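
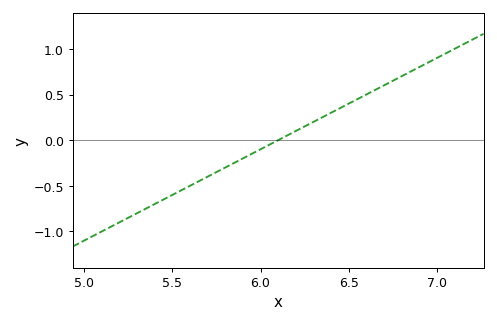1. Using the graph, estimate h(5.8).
-0.3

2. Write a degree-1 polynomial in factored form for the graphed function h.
y = 1(x - 6.1)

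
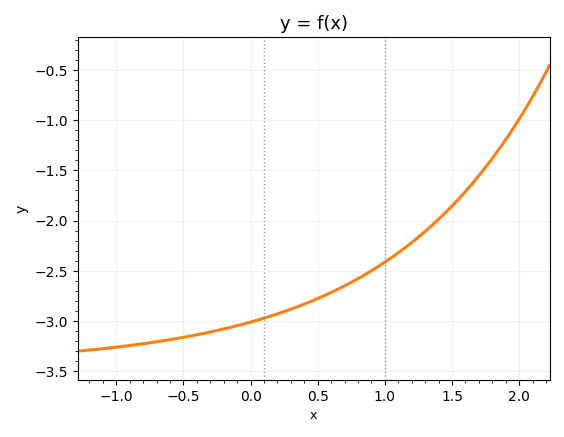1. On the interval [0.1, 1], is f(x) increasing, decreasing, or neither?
increasing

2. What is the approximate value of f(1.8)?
-1.38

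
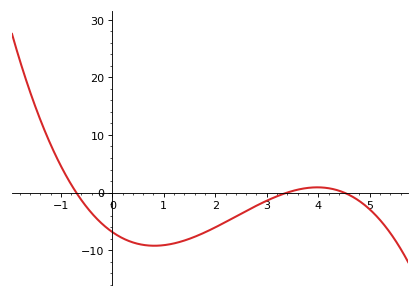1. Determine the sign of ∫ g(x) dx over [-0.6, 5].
negative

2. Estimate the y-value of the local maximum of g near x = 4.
1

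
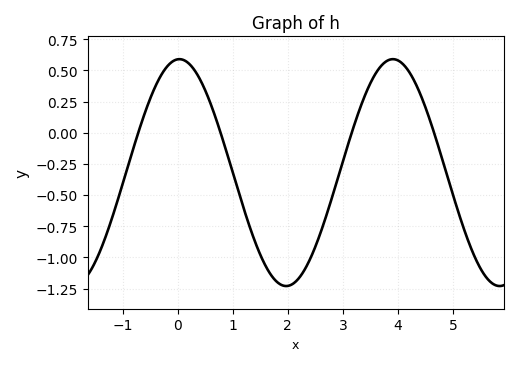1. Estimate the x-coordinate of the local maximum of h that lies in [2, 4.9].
4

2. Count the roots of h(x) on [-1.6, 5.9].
4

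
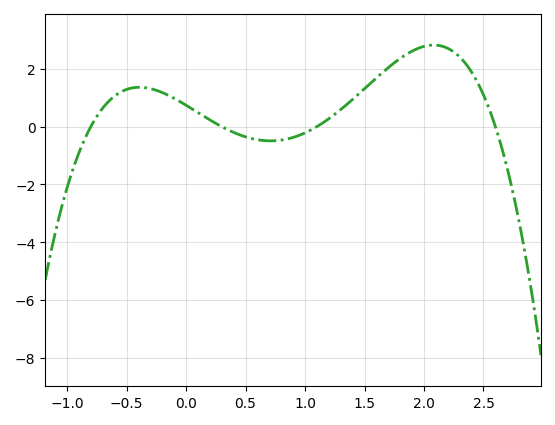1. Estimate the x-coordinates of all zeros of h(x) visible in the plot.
-0.8, 0.3, 1.1, 2.6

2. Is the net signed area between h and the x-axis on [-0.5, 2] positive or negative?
positive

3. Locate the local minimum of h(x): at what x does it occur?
0.71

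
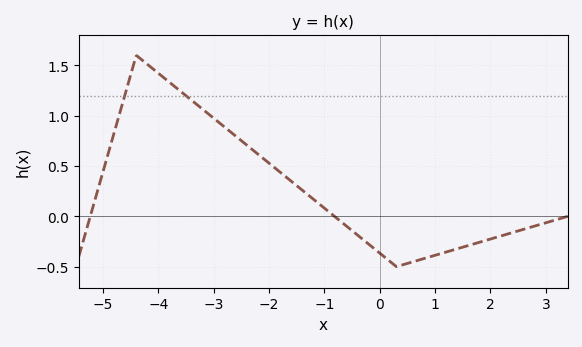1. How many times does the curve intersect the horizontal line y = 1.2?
2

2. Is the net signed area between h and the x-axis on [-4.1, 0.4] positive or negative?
positive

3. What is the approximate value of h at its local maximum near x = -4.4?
1.6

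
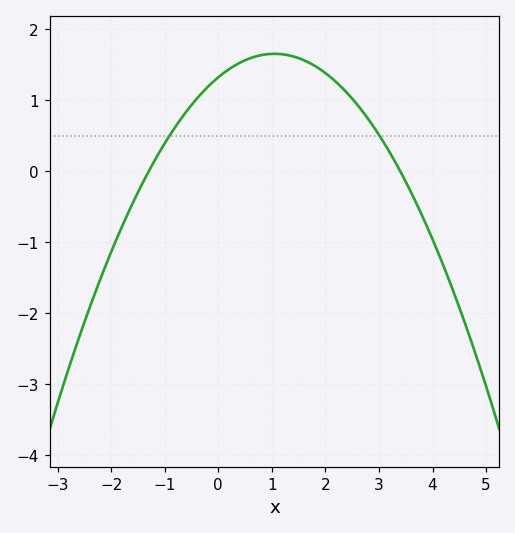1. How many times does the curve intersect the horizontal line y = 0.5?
2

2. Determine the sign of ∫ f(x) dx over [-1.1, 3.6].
positive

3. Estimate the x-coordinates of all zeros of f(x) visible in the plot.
-1.4, 3.4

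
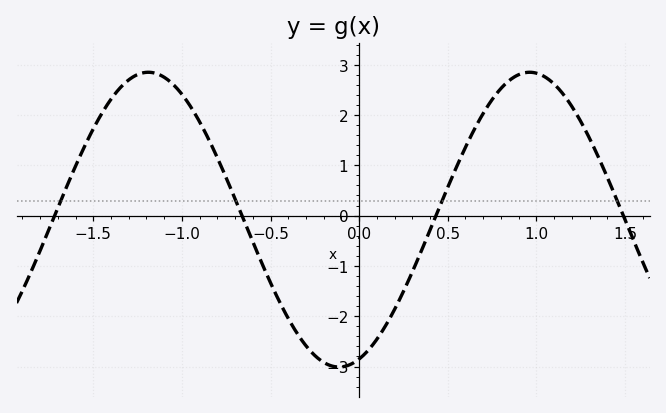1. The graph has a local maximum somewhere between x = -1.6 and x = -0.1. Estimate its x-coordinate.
-1.19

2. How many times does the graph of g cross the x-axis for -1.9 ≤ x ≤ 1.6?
4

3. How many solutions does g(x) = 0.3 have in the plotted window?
4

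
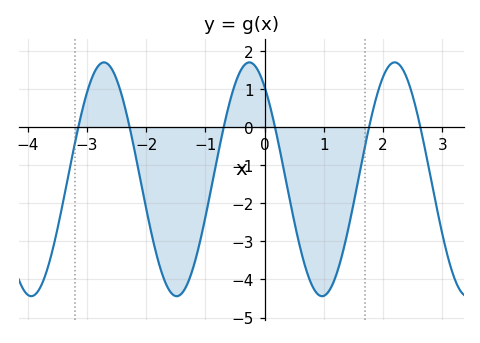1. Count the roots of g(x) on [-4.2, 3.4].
6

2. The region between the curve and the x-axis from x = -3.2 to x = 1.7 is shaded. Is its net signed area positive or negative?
negative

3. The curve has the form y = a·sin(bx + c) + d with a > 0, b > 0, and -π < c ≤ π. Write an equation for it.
y = 3.07sin(2.6x + 2.2) - 1.37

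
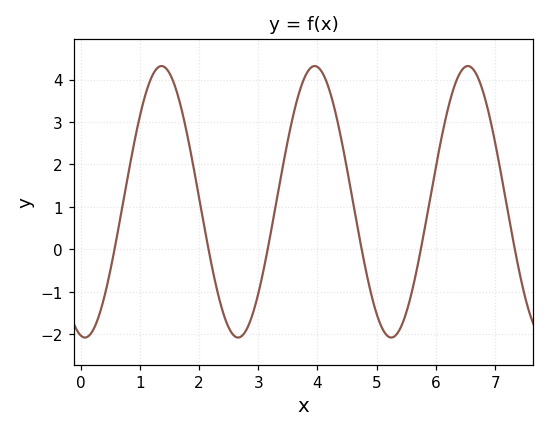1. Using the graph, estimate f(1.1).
3.67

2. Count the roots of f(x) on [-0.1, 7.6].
6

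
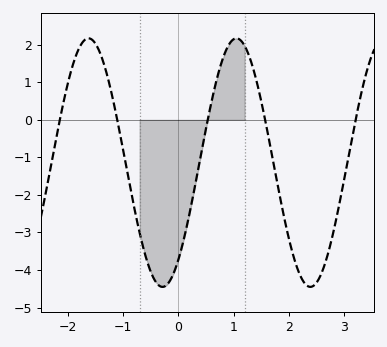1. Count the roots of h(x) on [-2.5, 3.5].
5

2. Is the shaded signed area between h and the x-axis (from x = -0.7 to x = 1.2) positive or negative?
negative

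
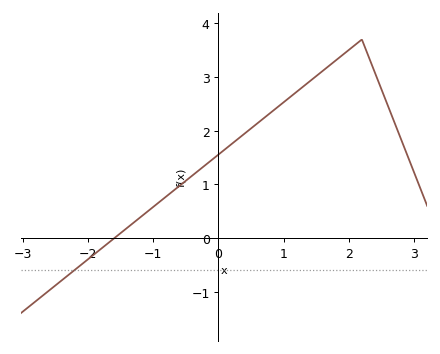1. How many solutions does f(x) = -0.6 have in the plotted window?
1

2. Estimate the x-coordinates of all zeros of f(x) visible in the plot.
-1.6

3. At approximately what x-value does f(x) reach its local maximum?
2.2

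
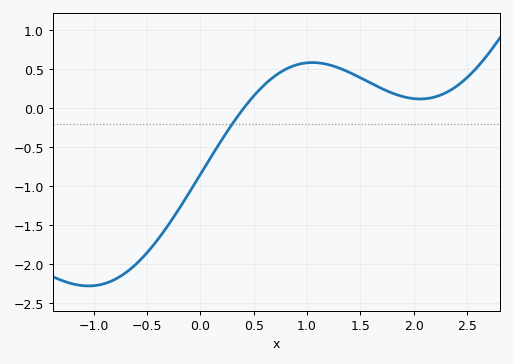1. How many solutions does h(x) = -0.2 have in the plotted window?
1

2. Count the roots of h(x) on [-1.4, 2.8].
1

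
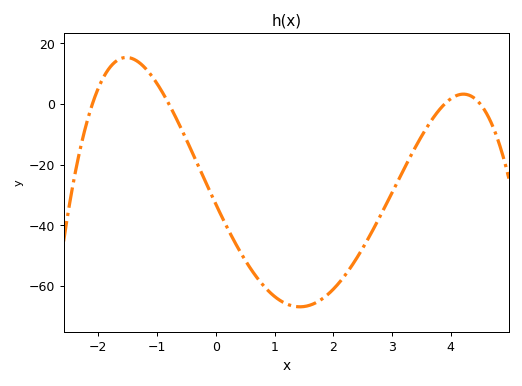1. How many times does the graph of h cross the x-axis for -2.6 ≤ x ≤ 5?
4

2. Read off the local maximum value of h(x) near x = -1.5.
16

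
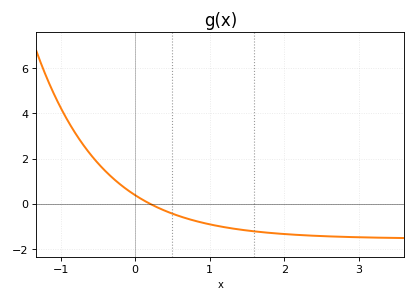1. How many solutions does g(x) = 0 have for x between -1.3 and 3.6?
1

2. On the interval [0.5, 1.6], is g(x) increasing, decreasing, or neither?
decreasing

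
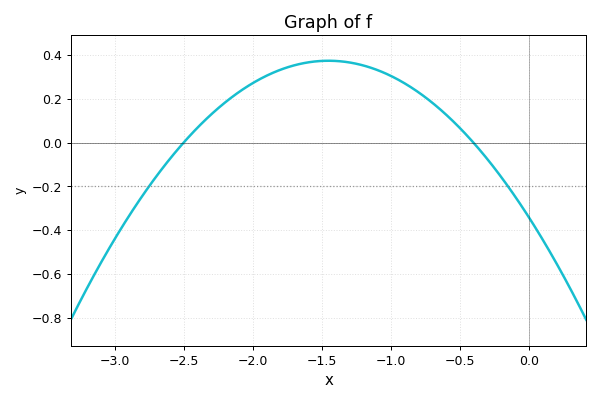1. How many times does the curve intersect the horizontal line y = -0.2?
2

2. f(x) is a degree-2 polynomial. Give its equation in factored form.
y = -0.34(x + 2.5)(x + 0.4)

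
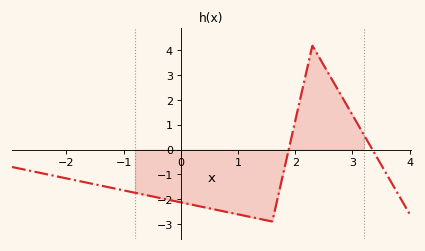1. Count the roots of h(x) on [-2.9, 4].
2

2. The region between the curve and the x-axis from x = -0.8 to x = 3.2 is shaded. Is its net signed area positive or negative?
negative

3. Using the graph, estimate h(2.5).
3.4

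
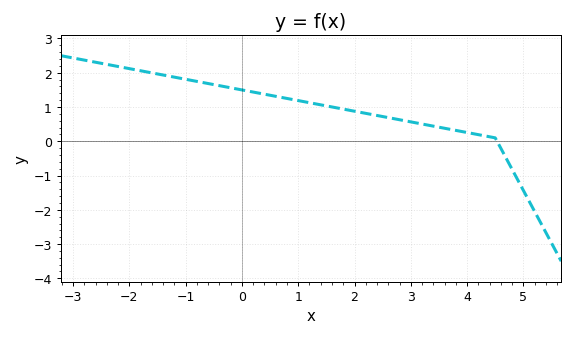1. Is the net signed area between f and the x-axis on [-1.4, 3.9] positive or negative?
positive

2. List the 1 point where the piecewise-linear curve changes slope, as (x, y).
(4.5, 0.1)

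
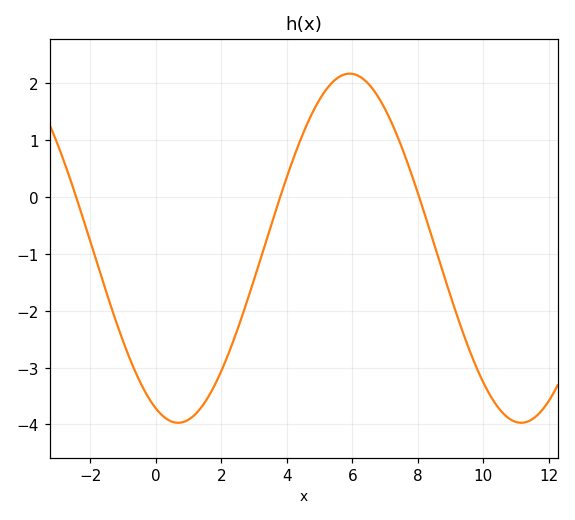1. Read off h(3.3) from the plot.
-0.9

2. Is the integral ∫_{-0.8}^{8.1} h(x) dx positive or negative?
negative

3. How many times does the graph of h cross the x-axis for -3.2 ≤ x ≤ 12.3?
3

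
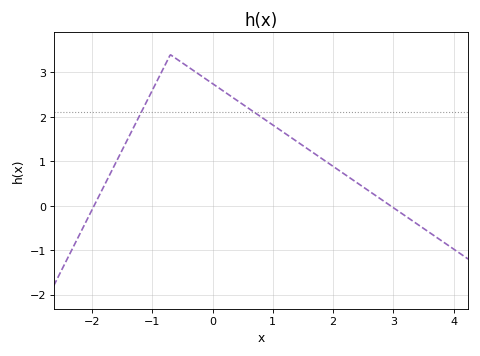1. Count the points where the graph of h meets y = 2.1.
2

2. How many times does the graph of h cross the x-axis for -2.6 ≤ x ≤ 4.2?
2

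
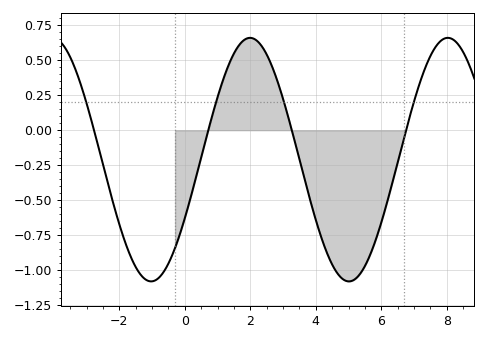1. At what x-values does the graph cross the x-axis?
-2.77, 0.715, 3.27, 6.76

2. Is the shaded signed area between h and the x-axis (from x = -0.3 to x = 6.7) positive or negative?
negative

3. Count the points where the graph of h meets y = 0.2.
4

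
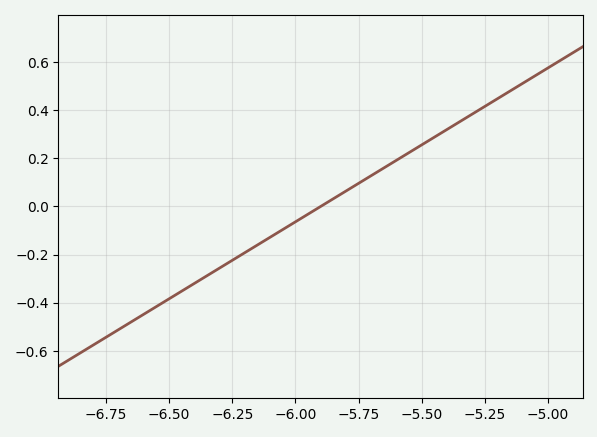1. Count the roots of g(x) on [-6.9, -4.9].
1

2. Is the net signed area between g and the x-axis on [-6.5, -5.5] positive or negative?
negative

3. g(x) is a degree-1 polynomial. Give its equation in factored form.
y = 0.64(x + 5.9)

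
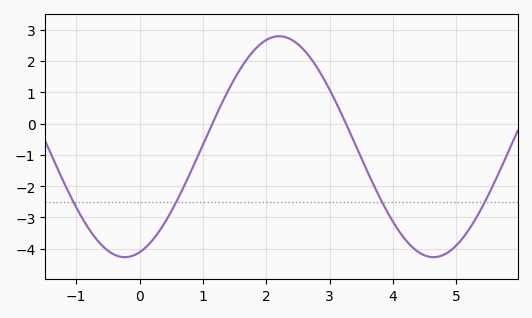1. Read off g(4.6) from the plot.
-4.27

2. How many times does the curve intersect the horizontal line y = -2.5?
4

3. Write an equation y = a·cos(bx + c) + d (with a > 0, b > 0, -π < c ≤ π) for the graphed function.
y = 3.53cos(1.29x - 2.84) - 0.74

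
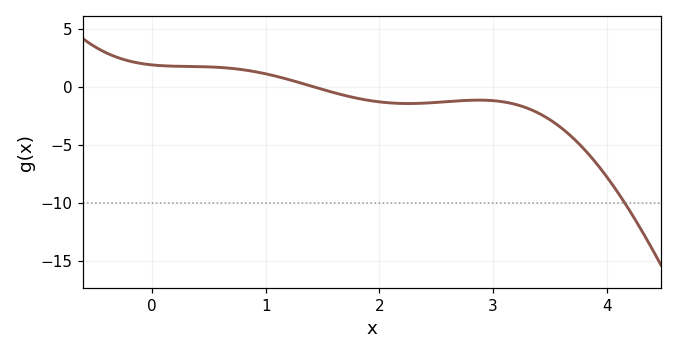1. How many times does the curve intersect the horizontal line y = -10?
1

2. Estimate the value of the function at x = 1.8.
-1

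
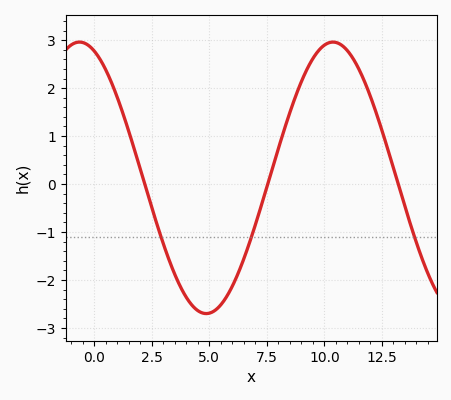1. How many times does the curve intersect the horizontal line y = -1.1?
3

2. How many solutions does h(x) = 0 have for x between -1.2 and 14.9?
3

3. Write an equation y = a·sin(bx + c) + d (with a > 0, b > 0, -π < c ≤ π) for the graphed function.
y = 2.83sin(0.57x + 1.94) + 0.13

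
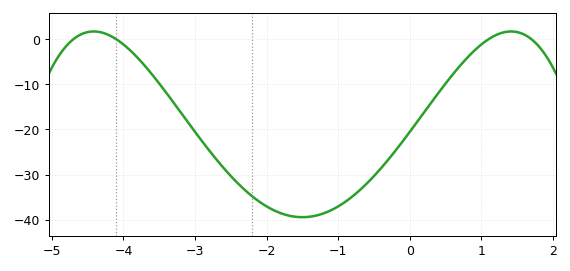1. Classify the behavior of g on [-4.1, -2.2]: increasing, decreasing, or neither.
decreasing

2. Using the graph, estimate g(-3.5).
-10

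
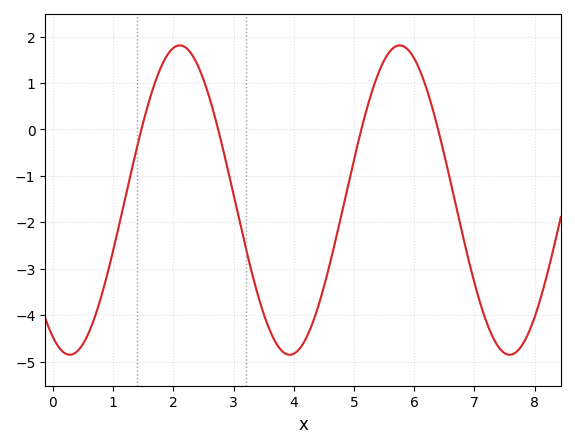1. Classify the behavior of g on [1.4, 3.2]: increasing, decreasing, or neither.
neither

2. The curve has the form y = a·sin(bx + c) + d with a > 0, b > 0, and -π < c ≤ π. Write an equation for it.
y = 3.33sin(1.72x - 2.05) - 1.52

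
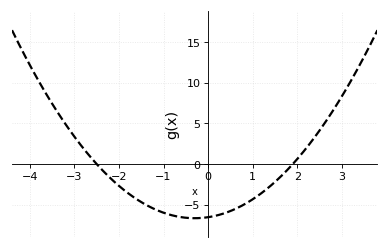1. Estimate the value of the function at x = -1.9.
-3.15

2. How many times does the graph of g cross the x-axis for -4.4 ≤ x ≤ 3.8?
2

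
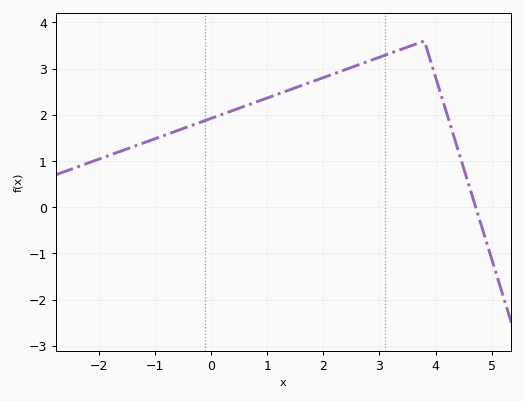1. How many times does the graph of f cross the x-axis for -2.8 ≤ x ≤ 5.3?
1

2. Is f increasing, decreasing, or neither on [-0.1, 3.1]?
increasing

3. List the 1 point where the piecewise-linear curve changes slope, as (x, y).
(3.8, 3.6)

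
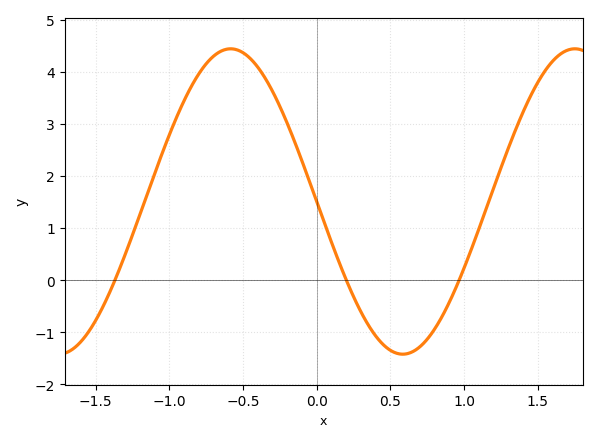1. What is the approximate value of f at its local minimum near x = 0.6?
-1.42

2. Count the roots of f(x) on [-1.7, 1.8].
3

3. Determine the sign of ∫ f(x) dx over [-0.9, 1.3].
positive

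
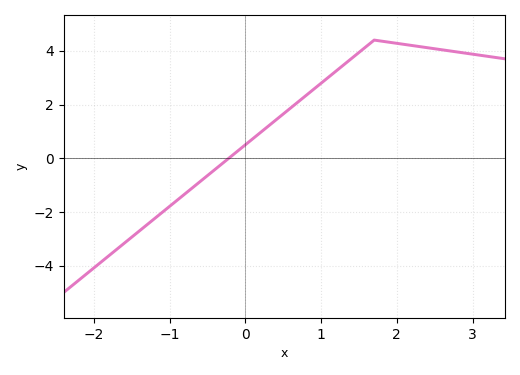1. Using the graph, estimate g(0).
0.504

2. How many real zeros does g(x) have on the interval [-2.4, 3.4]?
1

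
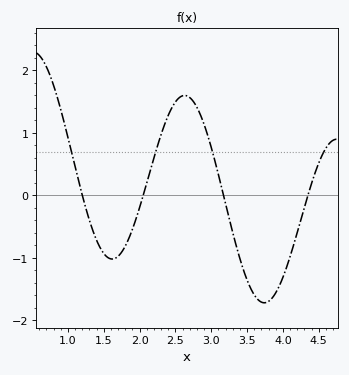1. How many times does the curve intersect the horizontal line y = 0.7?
4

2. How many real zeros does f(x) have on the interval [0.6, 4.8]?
4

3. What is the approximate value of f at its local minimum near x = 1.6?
-1.02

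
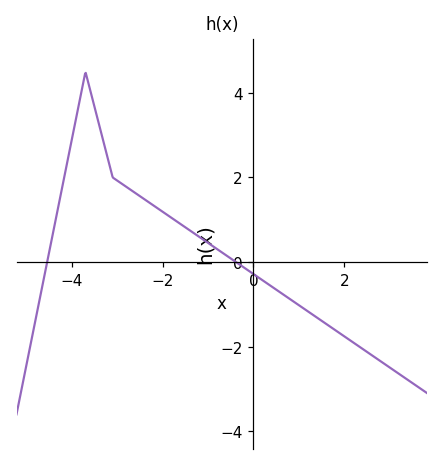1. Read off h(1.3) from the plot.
-1.24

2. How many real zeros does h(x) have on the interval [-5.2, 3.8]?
2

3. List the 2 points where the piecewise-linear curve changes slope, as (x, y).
(-3.7, 4.5); (-3.1, 2)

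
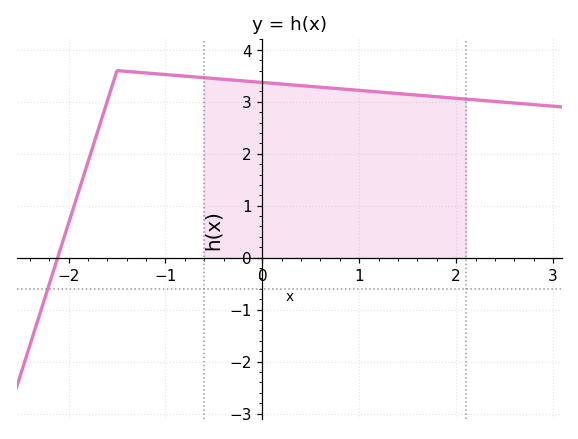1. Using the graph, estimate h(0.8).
3.2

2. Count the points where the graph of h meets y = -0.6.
1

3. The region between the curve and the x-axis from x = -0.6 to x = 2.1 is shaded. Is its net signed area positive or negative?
positive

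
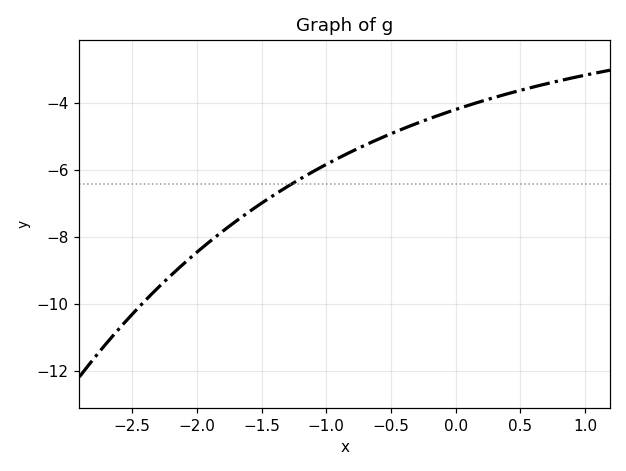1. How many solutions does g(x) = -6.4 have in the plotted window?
1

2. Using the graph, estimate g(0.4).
-3.8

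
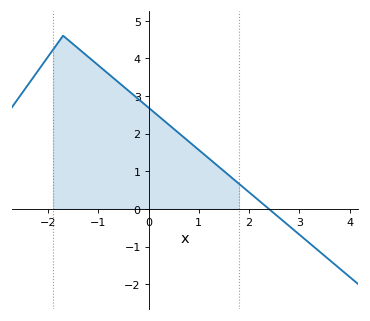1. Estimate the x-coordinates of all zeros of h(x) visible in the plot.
2.4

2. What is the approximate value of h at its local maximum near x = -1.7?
4.6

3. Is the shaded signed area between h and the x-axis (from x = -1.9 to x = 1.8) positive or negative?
positive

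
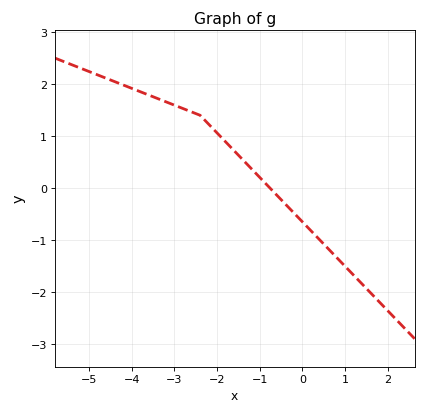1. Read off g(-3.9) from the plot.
1.88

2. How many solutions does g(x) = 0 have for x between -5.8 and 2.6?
1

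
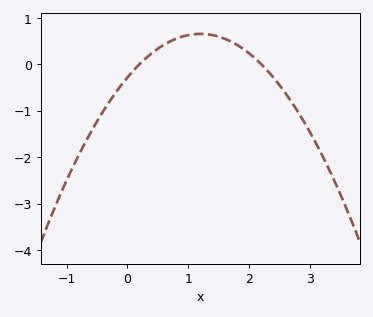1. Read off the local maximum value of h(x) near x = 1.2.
0.7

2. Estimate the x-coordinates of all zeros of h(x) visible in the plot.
0.2, 2.2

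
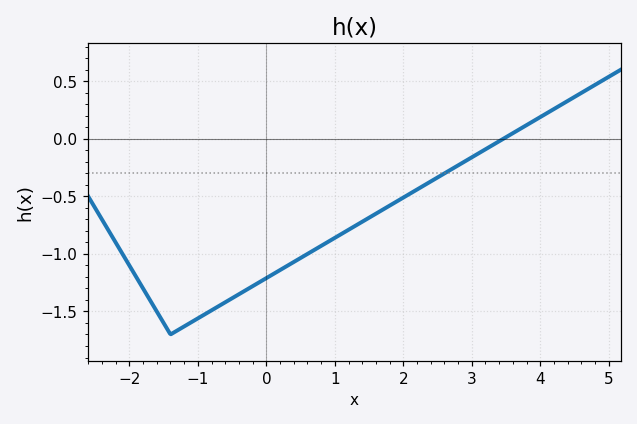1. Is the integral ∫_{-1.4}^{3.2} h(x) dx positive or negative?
negative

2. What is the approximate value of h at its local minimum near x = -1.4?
-1.7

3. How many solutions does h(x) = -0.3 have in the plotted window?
1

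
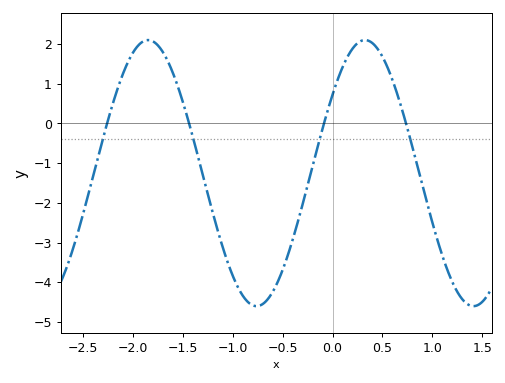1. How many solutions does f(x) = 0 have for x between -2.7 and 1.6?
4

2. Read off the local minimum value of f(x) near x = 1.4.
-4.6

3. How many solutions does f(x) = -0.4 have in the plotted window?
4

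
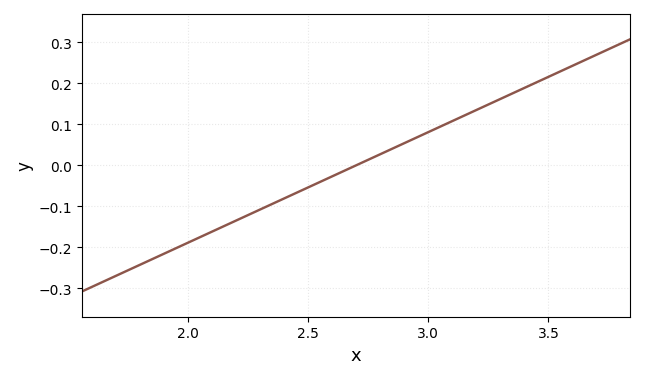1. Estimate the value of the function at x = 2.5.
-0.054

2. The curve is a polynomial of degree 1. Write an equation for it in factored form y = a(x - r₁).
y = 0.27(x - 2.7)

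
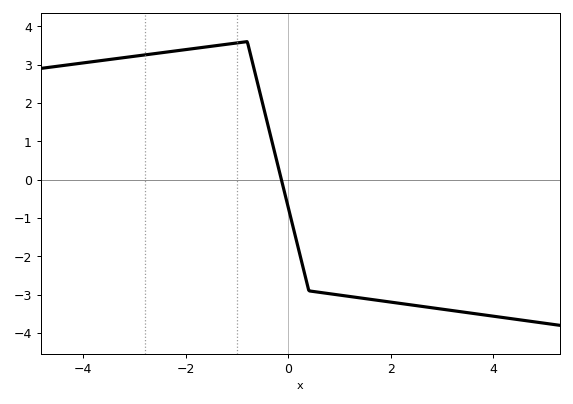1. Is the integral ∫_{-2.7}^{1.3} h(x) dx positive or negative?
positive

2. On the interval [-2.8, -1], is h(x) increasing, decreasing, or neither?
increasing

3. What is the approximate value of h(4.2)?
-3.6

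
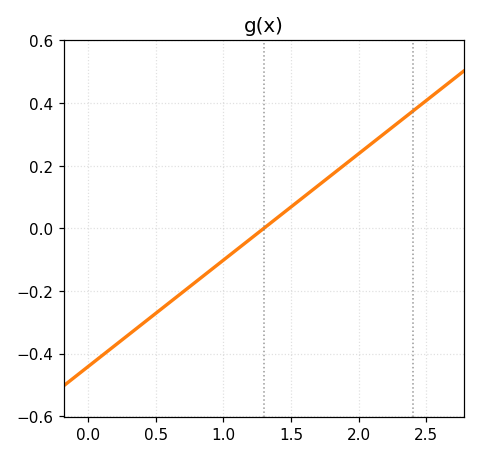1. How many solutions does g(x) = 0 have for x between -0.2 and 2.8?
1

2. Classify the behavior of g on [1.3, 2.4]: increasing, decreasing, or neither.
increasing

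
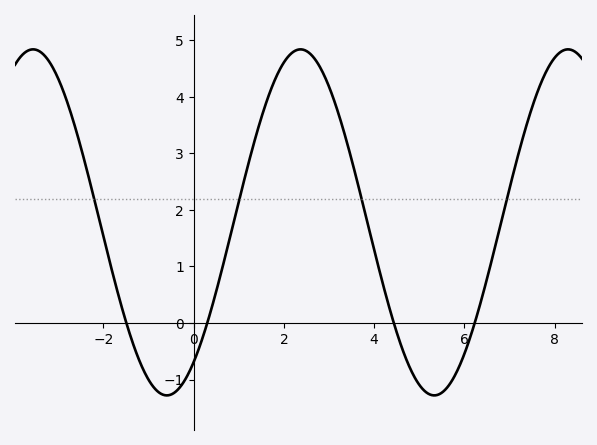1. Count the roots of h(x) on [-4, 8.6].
4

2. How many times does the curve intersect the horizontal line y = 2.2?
4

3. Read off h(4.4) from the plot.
0.1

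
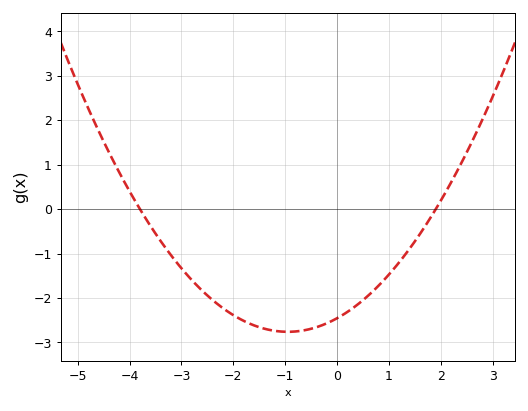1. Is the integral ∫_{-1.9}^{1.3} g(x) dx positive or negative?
negative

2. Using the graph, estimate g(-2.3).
-2.1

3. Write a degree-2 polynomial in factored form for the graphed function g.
y = 0.34(x + 3.8)(x - 1.9)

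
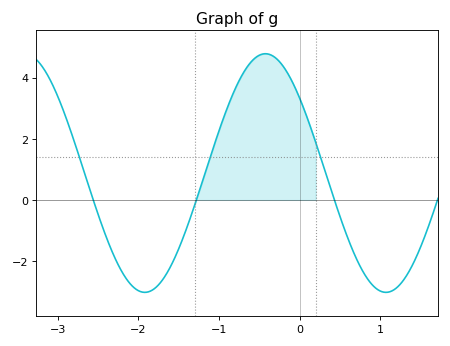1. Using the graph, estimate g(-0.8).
3.6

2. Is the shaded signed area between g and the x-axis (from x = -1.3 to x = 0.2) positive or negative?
positive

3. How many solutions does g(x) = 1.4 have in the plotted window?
3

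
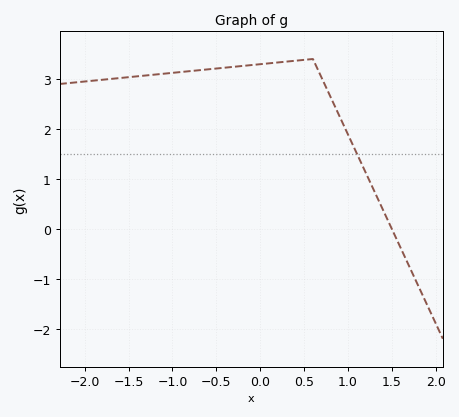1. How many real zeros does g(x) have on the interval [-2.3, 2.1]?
1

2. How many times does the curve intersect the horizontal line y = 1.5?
1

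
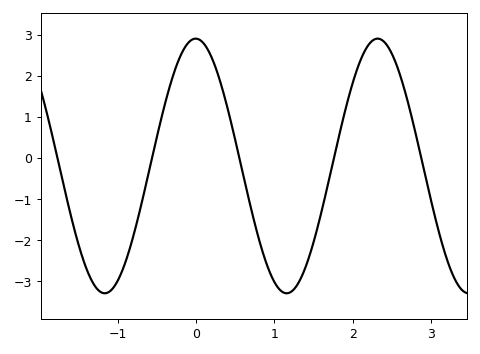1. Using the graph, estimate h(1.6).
-1.32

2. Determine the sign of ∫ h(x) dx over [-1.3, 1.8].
negative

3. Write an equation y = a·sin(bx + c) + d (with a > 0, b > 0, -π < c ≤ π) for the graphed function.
y = 3.1sin(2.7x + 1.59) - 0.19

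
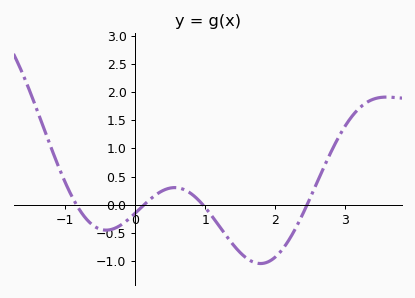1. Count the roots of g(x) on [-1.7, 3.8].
4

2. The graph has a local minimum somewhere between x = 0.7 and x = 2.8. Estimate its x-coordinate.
1.79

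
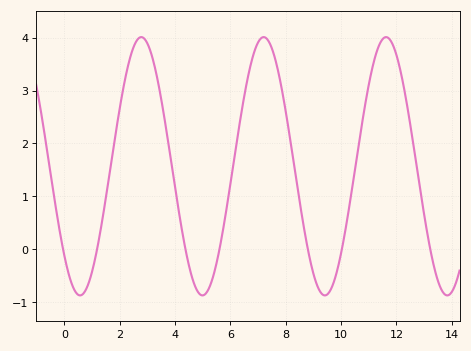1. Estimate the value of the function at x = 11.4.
3.9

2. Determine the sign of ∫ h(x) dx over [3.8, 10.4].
positive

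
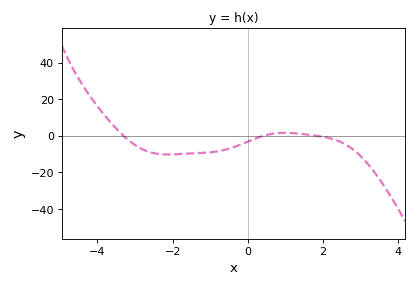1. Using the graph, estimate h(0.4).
-0.084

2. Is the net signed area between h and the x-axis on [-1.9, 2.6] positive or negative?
negative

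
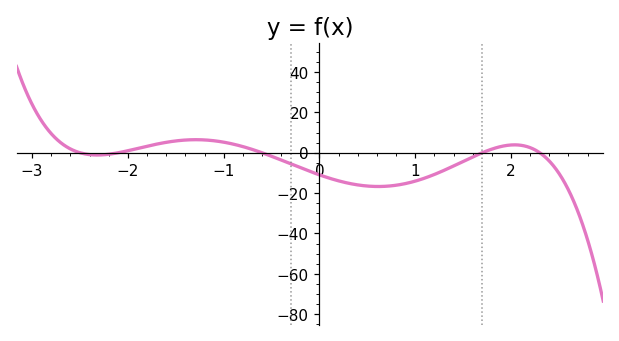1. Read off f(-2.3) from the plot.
-2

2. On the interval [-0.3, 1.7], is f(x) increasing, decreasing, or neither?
neither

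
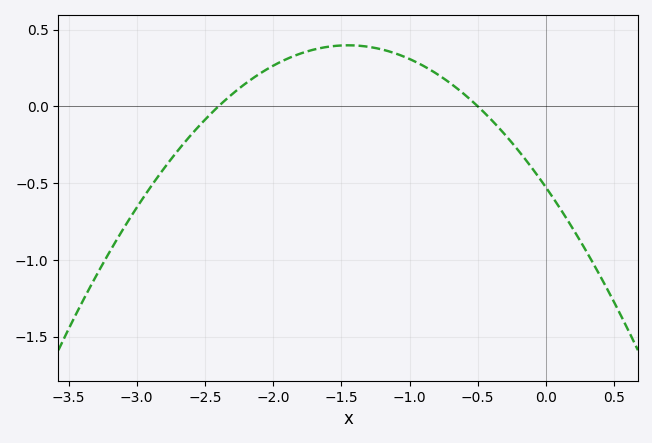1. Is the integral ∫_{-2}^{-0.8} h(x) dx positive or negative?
positive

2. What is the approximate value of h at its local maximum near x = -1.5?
0.4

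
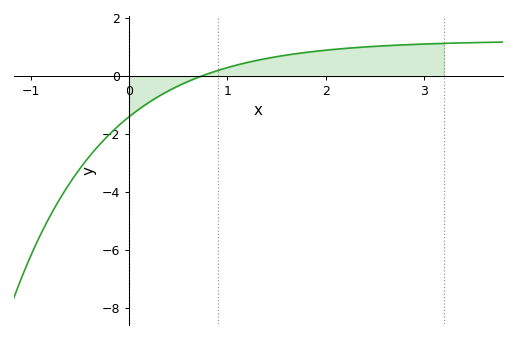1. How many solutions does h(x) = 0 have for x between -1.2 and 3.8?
1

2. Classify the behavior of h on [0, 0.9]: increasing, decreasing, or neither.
increasing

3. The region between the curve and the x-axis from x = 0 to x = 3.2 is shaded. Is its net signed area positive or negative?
positive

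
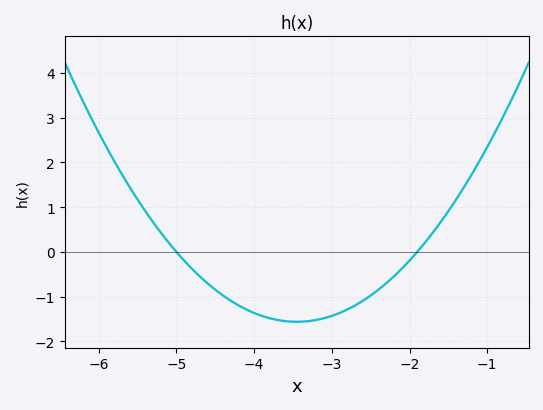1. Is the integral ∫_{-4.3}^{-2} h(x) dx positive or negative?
negative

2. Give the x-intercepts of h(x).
-5, -1.9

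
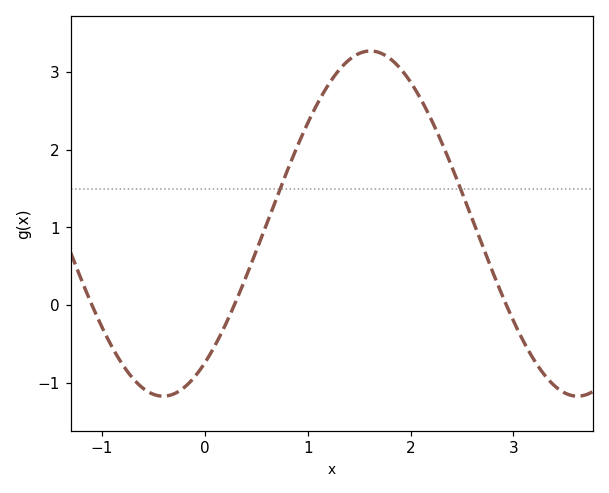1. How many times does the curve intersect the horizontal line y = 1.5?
2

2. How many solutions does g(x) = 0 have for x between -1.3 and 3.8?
3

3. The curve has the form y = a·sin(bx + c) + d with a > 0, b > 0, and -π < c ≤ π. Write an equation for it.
y = 2.22sin(1.6x - 0.94) + 1.05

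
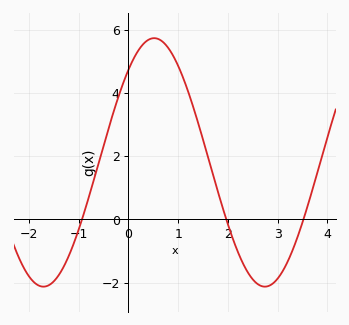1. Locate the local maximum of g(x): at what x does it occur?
0.518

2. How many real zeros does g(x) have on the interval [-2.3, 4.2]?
3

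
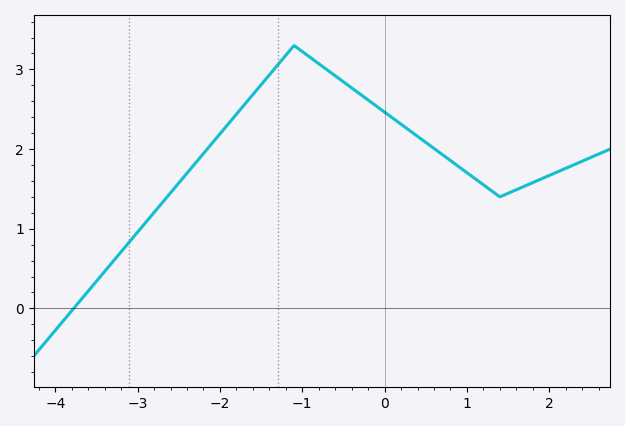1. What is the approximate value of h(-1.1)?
3.3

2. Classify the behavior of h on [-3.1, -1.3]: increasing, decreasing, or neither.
increasing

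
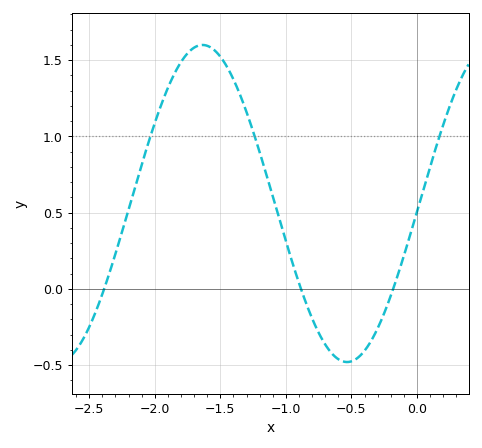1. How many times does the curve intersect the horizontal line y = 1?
3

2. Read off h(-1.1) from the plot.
0.606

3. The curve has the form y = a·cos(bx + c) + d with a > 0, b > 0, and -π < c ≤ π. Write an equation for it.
y = 1.04cos(2.85x - 1.62) + 0.56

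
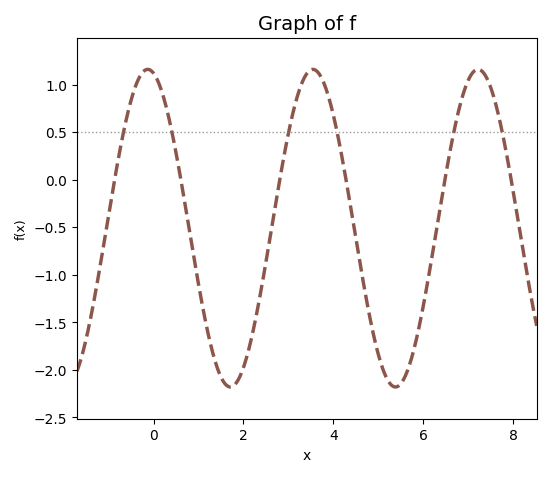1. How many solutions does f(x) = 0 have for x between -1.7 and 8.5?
6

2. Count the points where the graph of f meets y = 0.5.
6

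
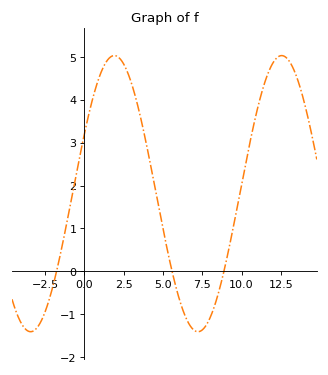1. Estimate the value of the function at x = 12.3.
5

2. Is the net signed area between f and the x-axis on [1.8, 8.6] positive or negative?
positive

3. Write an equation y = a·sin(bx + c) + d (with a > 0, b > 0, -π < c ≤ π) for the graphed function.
y = 3.22sin(0.59x + 0.45) + 1.81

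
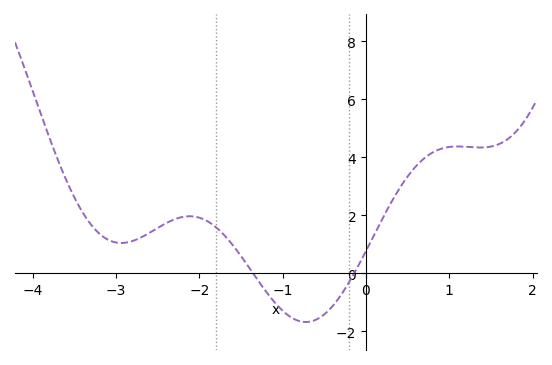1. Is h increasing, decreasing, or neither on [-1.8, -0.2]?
neither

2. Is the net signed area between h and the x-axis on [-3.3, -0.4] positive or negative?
positive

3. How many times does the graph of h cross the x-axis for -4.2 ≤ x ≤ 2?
2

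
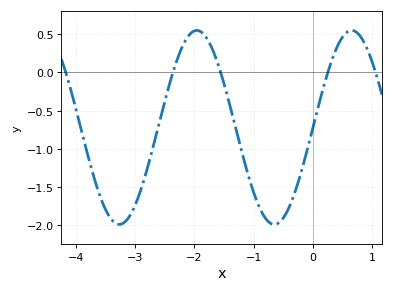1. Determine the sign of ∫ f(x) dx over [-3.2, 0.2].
negative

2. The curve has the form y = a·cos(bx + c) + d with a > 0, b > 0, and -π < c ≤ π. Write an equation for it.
y = 1.27cos(2.4x - 1.58) - 0.72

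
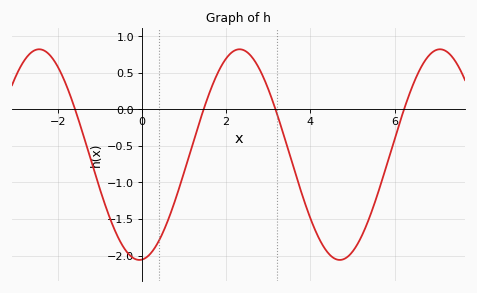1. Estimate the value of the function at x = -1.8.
0.334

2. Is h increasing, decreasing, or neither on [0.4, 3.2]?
neither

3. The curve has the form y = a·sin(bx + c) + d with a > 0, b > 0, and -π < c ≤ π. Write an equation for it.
y = 1.44sin(1.32x - 1.49) - 0.62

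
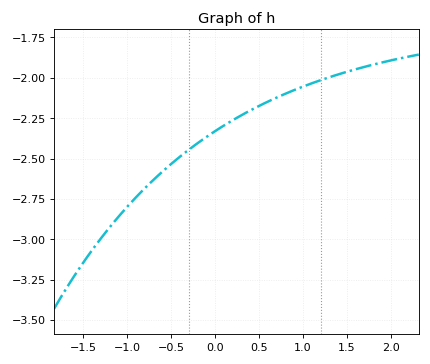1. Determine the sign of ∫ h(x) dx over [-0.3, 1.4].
negative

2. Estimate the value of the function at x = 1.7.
-1.94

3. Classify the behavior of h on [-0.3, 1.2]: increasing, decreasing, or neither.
increasing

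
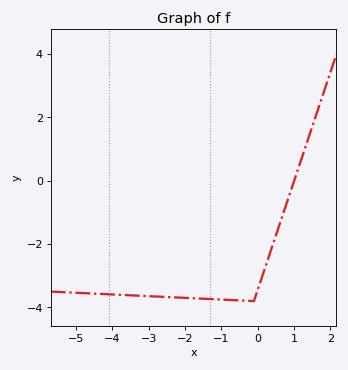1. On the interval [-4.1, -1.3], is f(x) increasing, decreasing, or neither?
decreasing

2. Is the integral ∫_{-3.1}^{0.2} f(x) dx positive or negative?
negative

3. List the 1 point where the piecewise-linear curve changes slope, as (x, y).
(-0.1, -3.8)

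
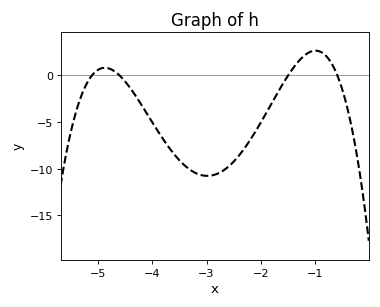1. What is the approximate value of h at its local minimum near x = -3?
-10.8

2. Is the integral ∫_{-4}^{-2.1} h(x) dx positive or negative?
negative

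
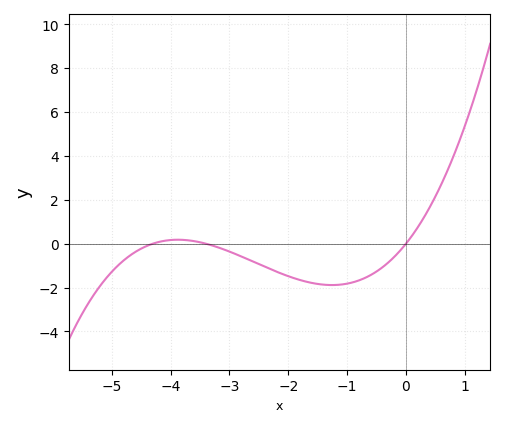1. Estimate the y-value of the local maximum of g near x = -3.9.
0.18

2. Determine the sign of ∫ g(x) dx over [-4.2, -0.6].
negative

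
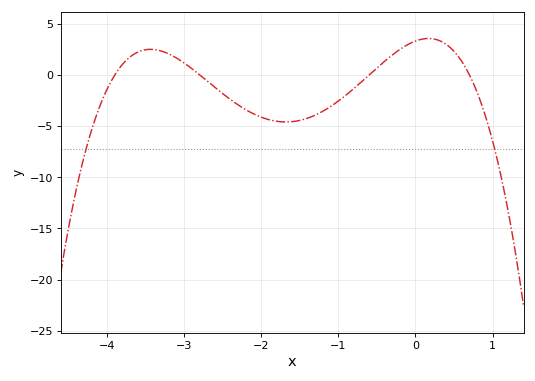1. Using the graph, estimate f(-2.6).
-1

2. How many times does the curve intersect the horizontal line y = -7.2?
2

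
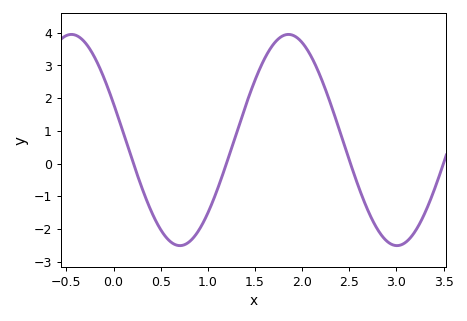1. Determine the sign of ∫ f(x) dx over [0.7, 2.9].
positive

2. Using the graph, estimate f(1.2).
0.029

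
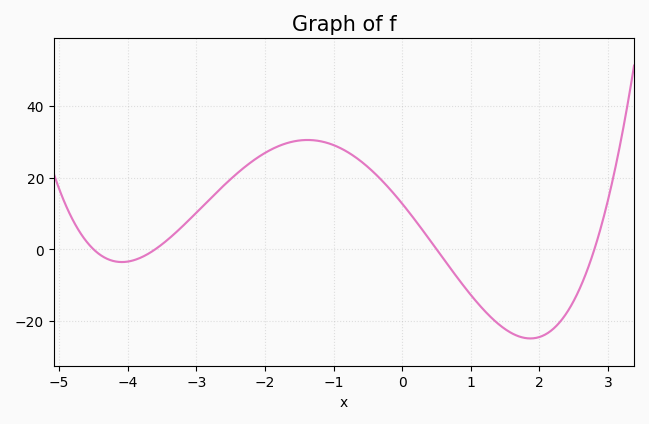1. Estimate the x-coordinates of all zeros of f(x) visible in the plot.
-4.5, -3.6, 0.5, 2.8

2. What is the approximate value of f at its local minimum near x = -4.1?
-3.56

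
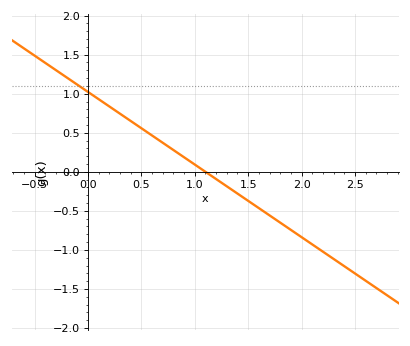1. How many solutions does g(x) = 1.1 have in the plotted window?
1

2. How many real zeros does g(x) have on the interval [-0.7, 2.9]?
1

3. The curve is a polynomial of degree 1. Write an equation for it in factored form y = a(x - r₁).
y = -0.93(x - 1.1)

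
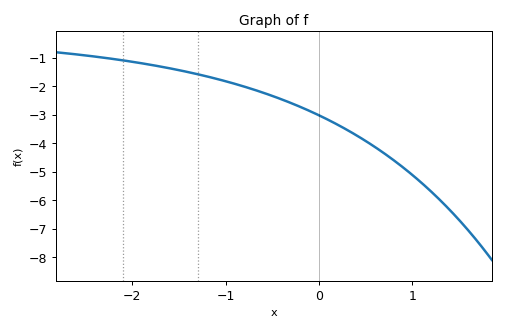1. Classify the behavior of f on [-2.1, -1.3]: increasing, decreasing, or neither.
decreasing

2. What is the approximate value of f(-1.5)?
-1.43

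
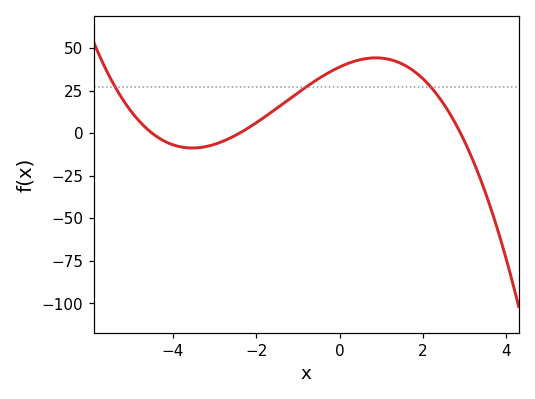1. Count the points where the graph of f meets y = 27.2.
3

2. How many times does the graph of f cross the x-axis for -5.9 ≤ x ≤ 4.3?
3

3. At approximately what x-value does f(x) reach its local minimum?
-3.54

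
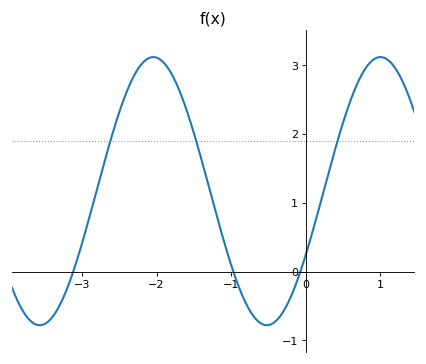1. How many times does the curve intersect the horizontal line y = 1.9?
3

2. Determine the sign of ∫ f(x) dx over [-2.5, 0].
positive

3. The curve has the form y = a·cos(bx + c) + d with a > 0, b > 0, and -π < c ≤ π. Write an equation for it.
y = 1.95cos(2.1x - 2.1) + 1.17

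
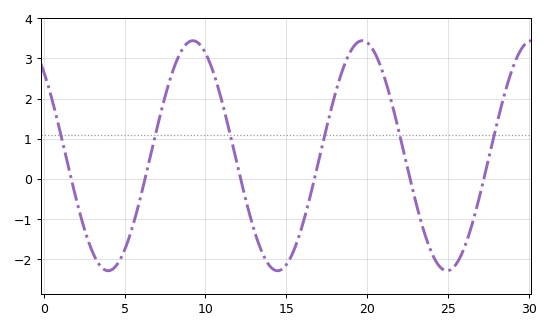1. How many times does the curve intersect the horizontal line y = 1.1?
6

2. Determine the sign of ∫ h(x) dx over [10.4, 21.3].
positive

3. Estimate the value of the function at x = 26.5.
-1.1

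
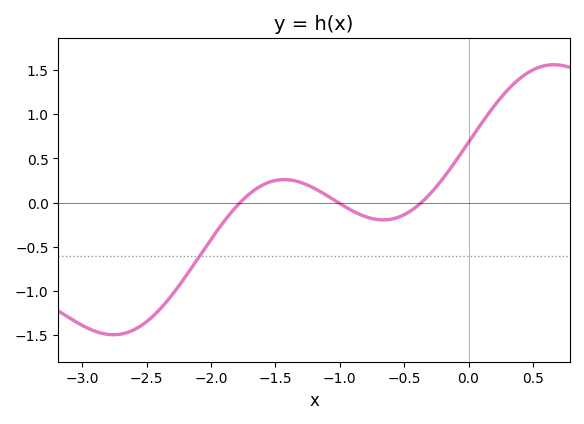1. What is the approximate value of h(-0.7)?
-0.192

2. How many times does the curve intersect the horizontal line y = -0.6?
1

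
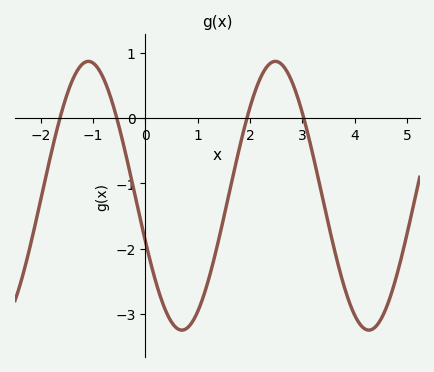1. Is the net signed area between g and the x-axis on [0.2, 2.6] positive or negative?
negative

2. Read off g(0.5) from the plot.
-3.1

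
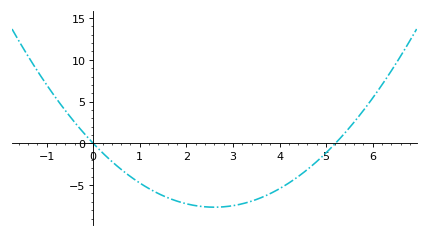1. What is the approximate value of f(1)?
-4.75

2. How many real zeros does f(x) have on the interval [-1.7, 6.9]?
2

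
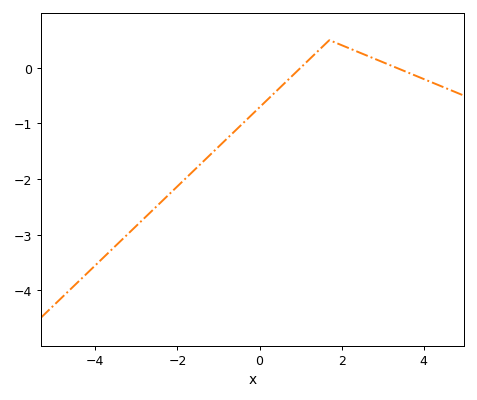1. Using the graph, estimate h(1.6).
0.429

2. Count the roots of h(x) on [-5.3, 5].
2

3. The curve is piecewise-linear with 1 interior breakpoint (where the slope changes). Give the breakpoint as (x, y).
(1.7, 0.5)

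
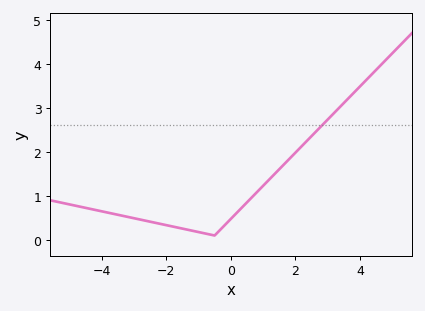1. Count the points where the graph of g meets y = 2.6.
1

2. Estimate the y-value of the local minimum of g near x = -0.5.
0.1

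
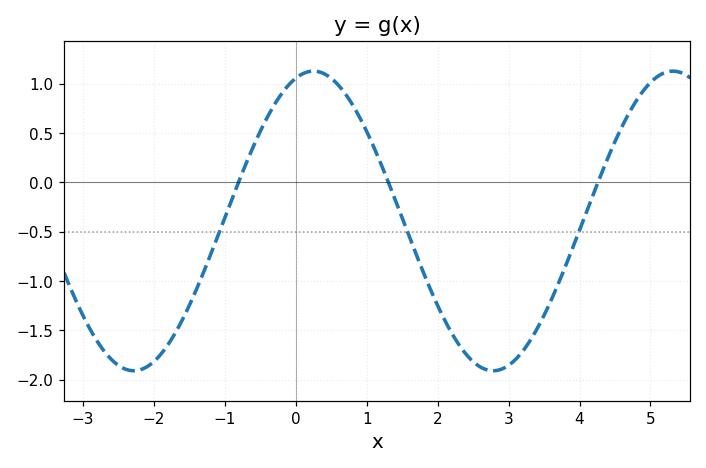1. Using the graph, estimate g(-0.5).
0.5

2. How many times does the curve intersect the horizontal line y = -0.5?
3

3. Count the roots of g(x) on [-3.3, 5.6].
3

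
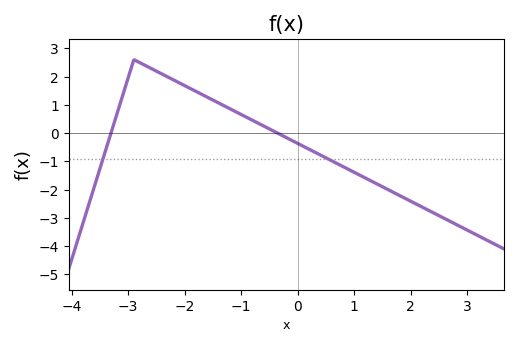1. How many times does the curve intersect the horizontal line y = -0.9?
2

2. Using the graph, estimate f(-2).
1.7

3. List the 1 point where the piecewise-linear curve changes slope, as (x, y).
(-2.9, 2.6)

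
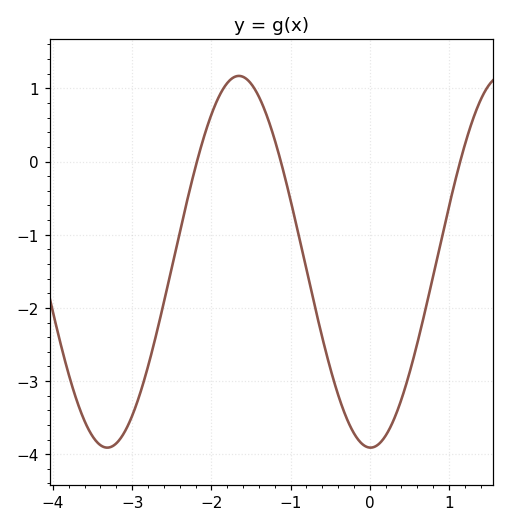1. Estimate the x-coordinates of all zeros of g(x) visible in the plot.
-2.2, -1.1, 1.1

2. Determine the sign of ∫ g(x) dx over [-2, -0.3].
negative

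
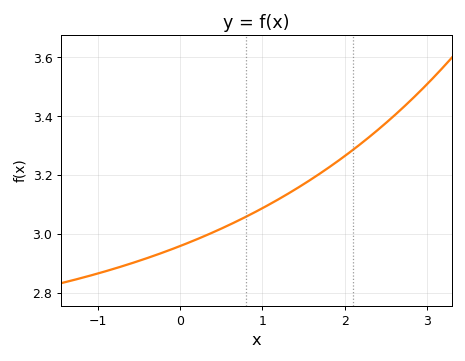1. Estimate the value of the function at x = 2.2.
3.31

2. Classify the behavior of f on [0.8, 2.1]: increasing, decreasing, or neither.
increasing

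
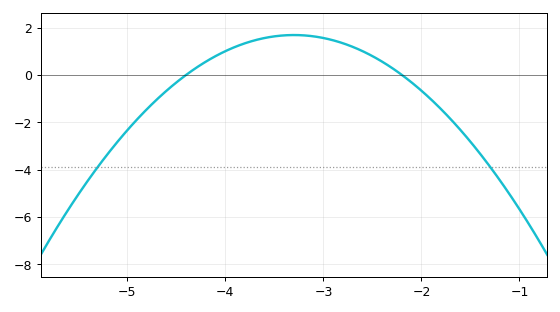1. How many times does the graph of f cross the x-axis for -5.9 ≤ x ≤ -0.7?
2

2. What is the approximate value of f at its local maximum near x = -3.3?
1.6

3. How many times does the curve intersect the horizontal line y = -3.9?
2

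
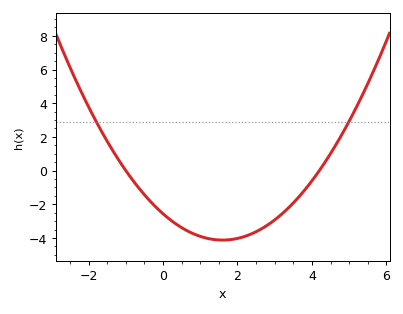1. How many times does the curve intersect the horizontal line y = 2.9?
2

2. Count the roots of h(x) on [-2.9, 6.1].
2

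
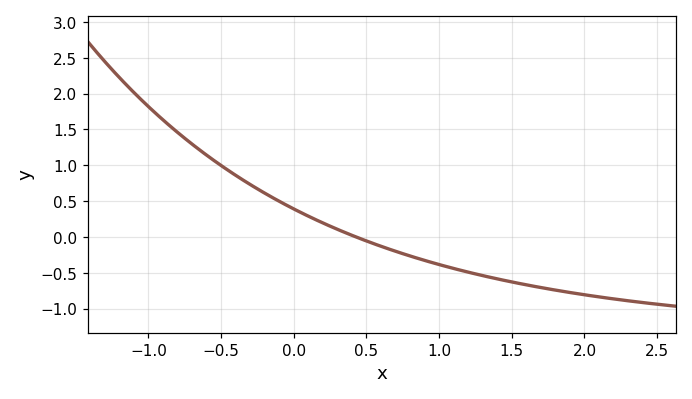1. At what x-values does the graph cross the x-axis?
0.4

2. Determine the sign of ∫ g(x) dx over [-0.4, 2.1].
negative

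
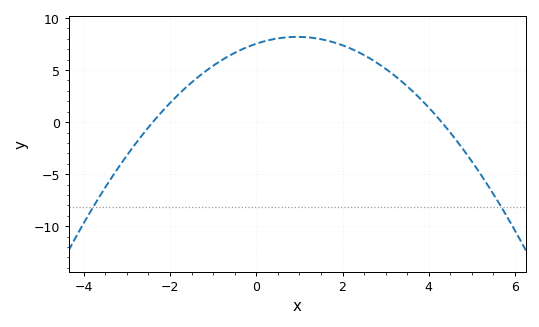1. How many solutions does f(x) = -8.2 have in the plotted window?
2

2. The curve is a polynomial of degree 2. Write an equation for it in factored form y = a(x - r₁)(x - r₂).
y = -0.73(x + 2.4)(x - 4.3)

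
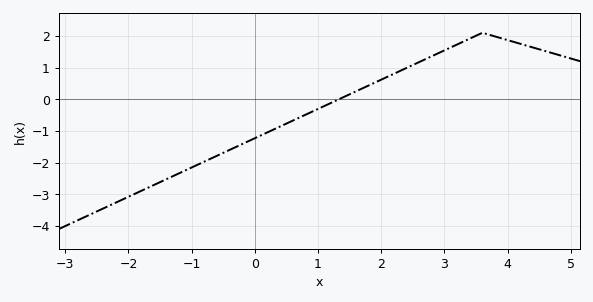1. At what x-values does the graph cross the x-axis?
1.4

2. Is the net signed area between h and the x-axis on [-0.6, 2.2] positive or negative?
negative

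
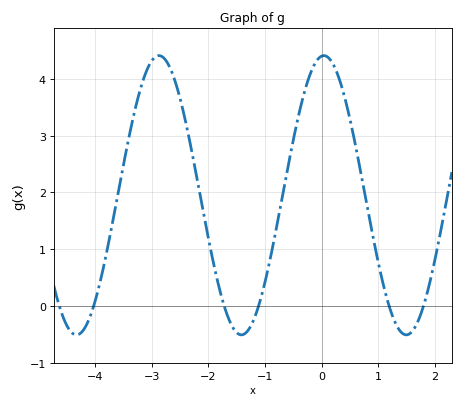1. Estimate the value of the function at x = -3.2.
3.8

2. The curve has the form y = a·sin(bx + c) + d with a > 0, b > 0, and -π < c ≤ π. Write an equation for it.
y = 2.46sin(2.2x + 1.5) + 1.95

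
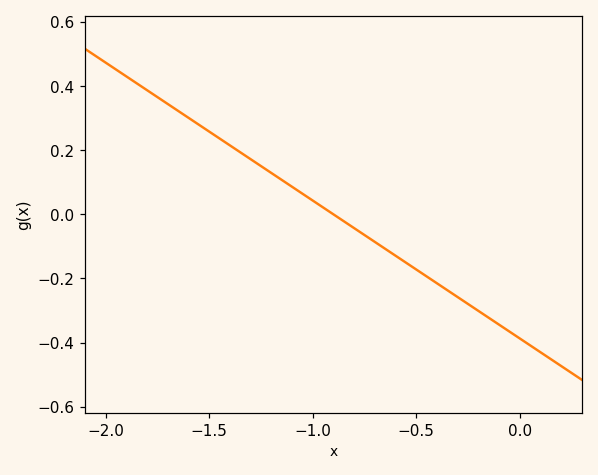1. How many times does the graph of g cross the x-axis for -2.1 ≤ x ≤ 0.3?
1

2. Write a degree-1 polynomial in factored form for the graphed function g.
y = -0.43(x + 0.9)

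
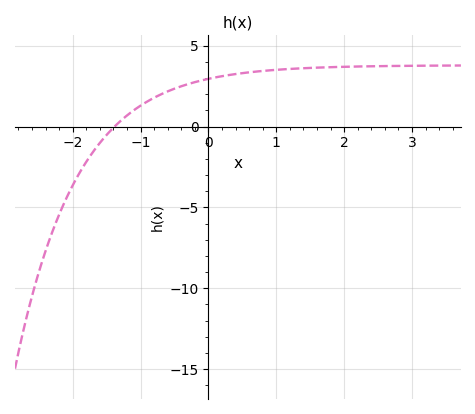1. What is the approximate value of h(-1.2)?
0.5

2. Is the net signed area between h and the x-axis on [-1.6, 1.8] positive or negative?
positive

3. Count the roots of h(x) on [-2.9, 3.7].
1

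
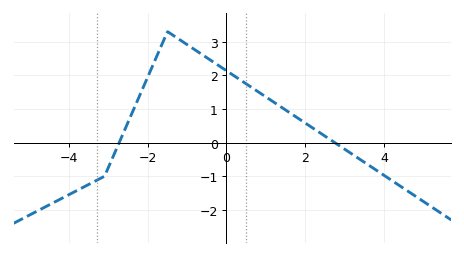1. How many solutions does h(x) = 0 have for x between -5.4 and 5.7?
2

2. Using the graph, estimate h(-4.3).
-1.73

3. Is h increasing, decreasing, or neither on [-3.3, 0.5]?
neither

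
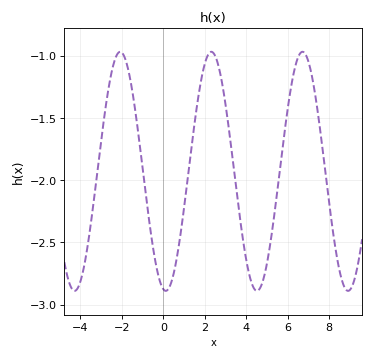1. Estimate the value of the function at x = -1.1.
-1.77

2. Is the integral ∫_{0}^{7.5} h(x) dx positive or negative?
negative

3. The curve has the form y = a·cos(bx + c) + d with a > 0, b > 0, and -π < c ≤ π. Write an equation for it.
y = 0.96cos(1.43x + 2.97) - 1.93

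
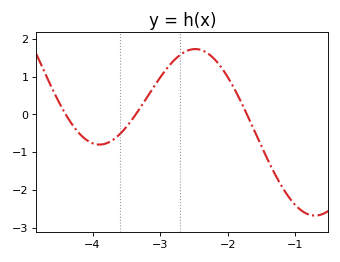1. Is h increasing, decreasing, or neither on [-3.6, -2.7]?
increasing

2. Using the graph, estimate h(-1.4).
-1.23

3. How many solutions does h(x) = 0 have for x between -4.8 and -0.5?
3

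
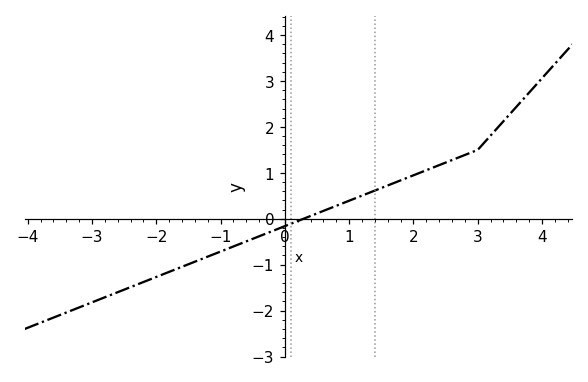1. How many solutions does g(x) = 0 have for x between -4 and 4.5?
1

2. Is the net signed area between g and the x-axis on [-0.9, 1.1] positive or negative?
negative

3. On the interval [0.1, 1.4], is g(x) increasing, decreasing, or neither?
increasing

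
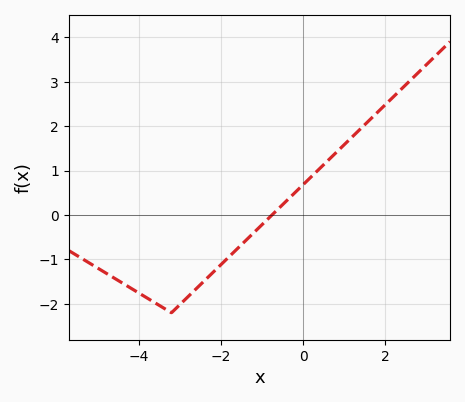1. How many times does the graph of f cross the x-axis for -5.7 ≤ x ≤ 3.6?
1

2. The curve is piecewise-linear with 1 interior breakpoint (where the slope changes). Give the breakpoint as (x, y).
(-3.2, -2.2)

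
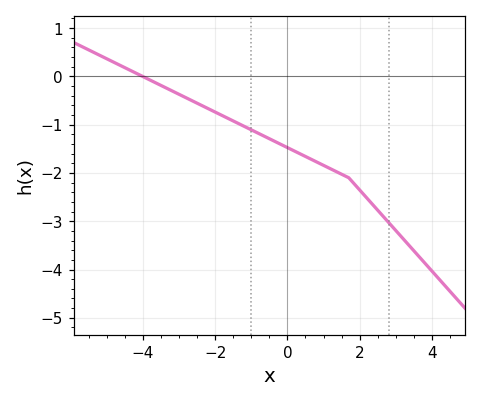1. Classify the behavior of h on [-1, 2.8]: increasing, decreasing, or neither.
decreasing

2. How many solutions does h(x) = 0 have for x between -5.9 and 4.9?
1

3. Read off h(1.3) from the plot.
-1.95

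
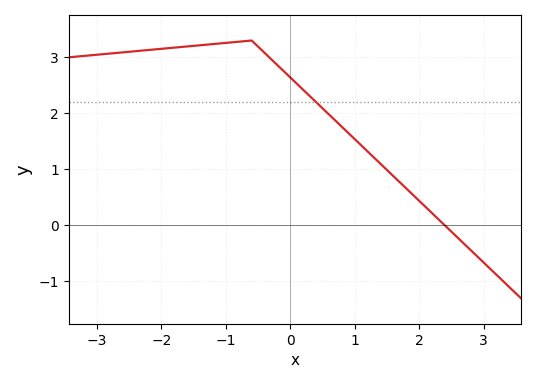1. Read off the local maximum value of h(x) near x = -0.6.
3.3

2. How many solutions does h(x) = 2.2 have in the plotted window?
1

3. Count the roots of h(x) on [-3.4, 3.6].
1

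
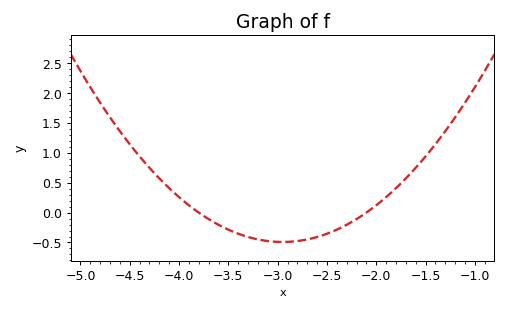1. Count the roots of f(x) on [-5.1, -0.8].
2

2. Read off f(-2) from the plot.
0.122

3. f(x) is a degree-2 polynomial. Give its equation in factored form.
y = 0.68(x + 3.8)(x + 2.1)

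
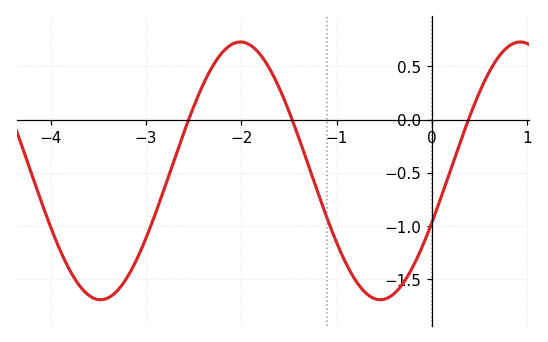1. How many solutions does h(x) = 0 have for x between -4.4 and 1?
3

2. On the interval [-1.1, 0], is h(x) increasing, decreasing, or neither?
neither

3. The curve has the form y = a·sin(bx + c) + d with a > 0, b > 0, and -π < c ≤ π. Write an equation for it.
y = 1.21sin(2.14x - 0.412) - 0.48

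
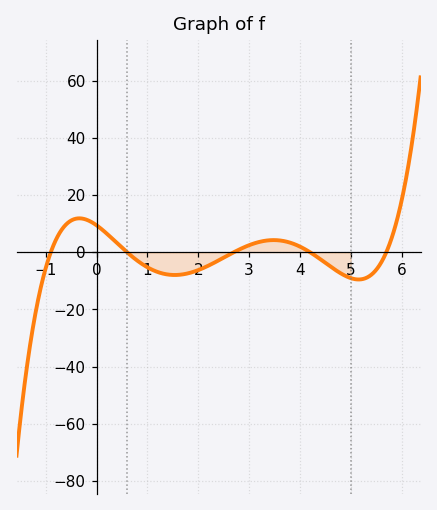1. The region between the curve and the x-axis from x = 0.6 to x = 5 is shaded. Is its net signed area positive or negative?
negative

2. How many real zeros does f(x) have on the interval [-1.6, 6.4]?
5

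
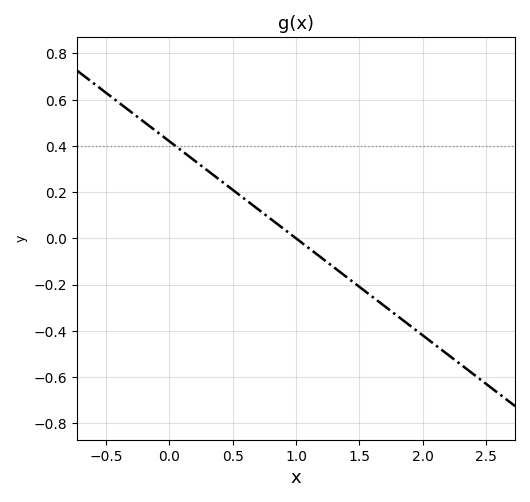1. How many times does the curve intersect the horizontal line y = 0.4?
1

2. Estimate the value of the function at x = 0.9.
0.042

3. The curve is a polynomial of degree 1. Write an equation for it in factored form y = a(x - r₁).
y = -0.42(x - 1)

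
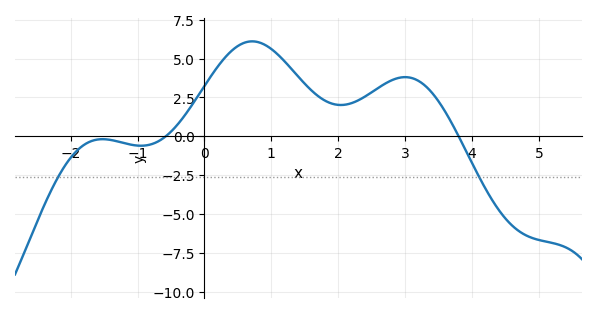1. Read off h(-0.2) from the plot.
2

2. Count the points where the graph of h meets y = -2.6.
2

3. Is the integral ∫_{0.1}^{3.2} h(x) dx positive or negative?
positive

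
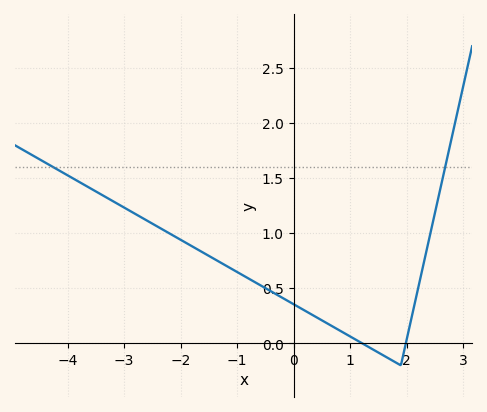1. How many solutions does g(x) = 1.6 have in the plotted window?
2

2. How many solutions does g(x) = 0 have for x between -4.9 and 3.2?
2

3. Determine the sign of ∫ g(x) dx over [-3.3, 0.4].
positive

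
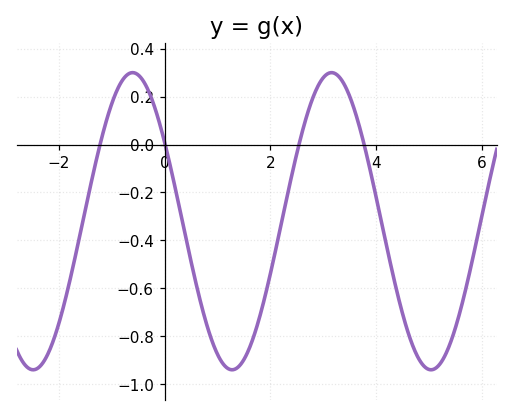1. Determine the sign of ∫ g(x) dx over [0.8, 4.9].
negative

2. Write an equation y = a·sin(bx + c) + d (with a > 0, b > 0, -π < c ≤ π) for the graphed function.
y = 0.62sin(1.7x + 2.6) - 0.32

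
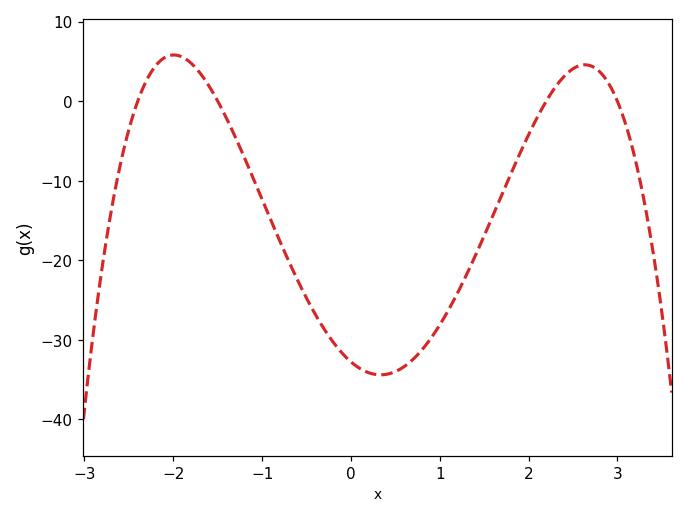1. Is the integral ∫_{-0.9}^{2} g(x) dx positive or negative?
negative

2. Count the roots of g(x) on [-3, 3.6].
4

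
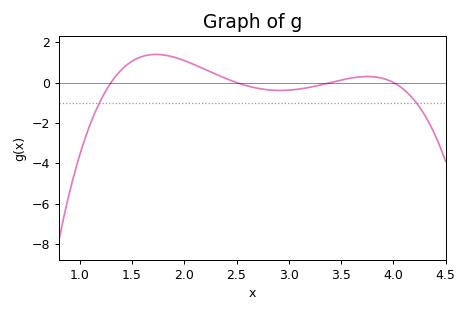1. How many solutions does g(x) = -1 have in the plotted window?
2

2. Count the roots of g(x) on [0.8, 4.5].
4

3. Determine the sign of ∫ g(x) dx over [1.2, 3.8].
positive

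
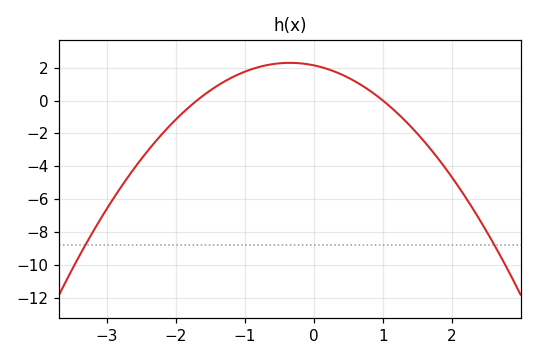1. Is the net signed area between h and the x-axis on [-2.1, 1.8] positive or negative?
positive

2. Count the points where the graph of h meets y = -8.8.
2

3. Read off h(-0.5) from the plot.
2.2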